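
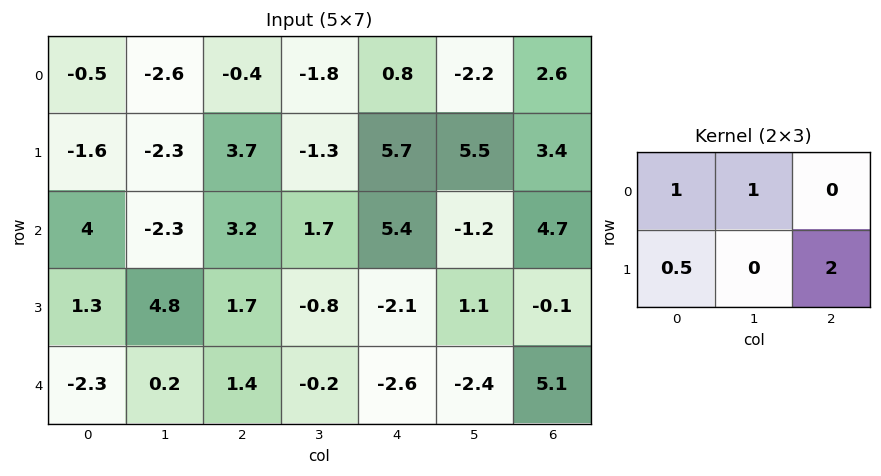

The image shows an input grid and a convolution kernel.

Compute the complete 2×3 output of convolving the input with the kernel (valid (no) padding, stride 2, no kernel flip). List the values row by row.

3.5 11.05 8.25
5.75 1.55 2.95

Output[0,0]: The receptive field on the input at this output position is [-0.5 -2.6 -0.4 / -1.6 -2.3 3.7]. Elementwise product with the kernel and sum: -0.5·1 + -2.6·1 + -1.6·0.5 + 3.7·2.
Output[0,1]: The receptive field on the input at this output position is [-0.4 -1.8 0.8 / 3.7 -1.3 5.7]. Elementwise product with the kernel and sum: -0.4·1 + -1.8·1 + 3.7·0.5 + 5.7·2.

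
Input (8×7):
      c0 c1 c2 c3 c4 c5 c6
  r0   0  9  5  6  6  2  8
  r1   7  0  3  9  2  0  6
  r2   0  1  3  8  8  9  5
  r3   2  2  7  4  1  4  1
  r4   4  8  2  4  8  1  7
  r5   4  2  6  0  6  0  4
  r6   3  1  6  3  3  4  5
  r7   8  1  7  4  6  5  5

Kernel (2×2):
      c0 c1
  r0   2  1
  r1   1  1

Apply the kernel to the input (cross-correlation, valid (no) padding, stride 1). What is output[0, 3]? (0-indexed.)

29

The receptive field on the input at this output position is [6 6 / 9 2]. Elementwise product with the kernel and sum: 6·2 + 6·1 + 9·1 + 2·1.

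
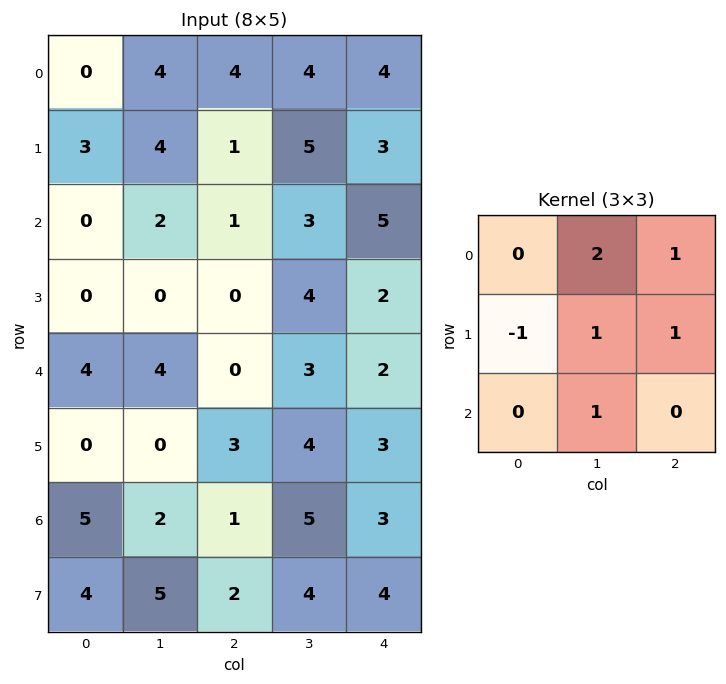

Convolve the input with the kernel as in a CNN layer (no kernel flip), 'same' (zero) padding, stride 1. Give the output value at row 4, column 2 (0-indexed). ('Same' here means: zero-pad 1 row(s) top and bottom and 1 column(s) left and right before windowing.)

The receptive field on the zero-padded input at this output position is [0 0 4 / 4 0 3 / 0 3 4]. Elementwise product with the kernel and sum: 0·2 + 4·1 + 4·-1 + 0·1 + 3·1 + 3·1.

6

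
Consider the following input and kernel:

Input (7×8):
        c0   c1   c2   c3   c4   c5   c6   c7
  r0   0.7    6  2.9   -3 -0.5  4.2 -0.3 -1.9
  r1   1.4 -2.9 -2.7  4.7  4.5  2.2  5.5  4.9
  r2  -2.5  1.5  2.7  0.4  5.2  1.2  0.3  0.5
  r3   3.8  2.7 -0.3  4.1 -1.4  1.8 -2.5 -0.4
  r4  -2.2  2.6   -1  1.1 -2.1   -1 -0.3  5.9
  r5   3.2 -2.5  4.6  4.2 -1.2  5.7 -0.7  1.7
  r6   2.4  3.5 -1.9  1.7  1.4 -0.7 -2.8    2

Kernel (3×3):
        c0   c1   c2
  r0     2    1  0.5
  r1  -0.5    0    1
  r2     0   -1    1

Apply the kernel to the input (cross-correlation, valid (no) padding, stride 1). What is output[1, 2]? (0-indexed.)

-0.1

The receptive field on the input at this output position is [-2.7 4.7 4.5 / 2.7 0.4 5.2 / -0.3 4.1 -1.4]. Elementwise product with the kernel and sum: -2.7·2 + 4.7·1 + 4.5·0.5 + 2.7·-0.5 + 5.2·1 + 4.1·-1 + -1.4·1.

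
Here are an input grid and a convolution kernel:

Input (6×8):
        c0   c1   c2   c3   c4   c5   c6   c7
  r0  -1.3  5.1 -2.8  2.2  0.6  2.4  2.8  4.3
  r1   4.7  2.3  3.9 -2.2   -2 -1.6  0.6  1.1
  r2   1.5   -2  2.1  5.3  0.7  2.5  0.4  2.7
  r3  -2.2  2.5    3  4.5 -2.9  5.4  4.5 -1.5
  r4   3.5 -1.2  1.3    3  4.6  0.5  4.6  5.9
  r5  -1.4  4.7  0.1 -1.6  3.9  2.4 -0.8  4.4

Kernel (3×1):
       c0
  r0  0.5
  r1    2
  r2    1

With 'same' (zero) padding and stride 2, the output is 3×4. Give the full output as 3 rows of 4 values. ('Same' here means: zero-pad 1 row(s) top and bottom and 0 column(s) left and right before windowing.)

Output[0,0]: The receptive field on the zero-padded input at this output position is [0 / -1.3 / 4.7]. Elementwise product with the kernel and sum: 0·0.5 + -1.3·2 + 4.7·1.
Output[0,1]: The receptive field on the zero-padded input at this output position is [0 / -2.8 / 3.9]. Elementwise product with the kernel and sum: 0·0.5 + -2.8·2 + 3.9·1.

2.1 -1.7 -0.8 6.2
3.15 9.15 -2.5 5.6
4.5 4.2 11.65 10.65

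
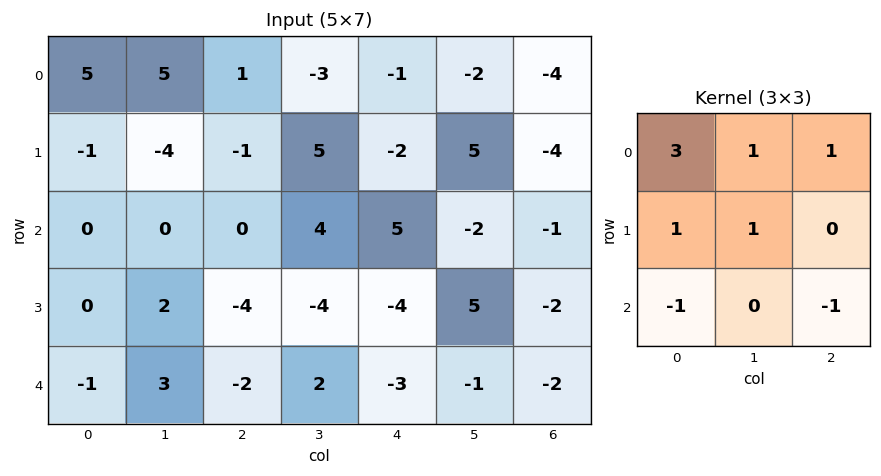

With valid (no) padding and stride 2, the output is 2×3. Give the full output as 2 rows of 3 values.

16 -2 -10
5 6 18

Output[0,0]: The receptive field on the input at this output position is [5 5 1 / -1 -4 -1 / 0 0 0]. Elementwise product with the kernel and sum: 5·3 + 5·1 + 1·1 + -1·1 + -4·1 + 0·-1 + 0·-1.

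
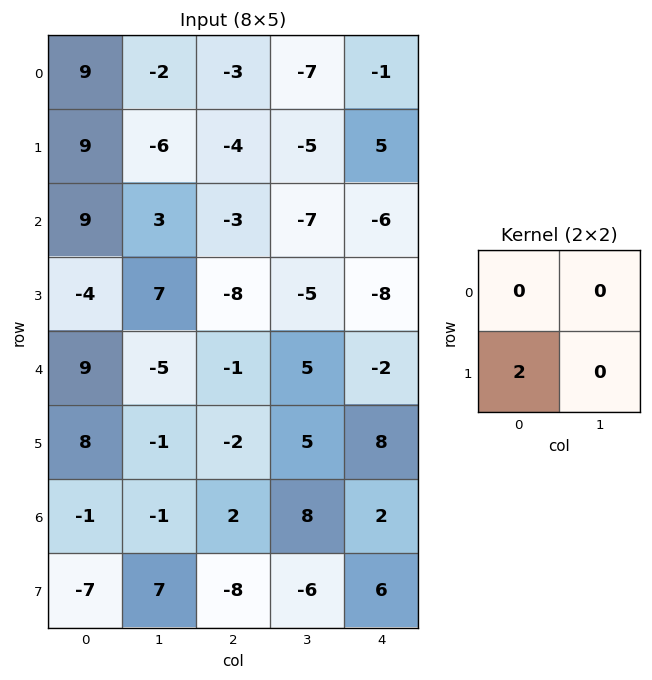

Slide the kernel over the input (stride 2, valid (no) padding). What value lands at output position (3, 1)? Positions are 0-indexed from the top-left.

-16

The receptive field on the input at this output position is [2 8 / -8 -6]. Elementwise product with the kernel and sum: -8·2.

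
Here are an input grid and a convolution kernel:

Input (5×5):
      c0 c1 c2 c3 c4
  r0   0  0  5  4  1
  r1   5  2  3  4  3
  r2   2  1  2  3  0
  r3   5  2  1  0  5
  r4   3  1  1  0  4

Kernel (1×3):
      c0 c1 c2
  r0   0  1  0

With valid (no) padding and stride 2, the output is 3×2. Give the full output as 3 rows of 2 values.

Output[0,0]: The receptive field on the input at this output position is [0 0 5]. Elementwise product with the kernel and sum: 0·1.

0 4
1 3
1 0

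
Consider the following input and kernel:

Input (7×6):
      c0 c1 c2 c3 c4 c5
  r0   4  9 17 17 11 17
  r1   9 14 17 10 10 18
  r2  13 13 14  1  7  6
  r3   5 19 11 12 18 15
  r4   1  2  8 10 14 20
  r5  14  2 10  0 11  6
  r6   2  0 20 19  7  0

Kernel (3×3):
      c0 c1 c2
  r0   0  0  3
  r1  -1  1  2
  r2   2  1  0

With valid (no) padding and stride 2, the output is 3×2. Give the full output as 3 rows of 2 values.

129 75
82 84
36 113

Output[0,0]: The receptive field on the input at this output position is [4 9 17 / 9 14 17 / 13 13 14]. Elementwise product with the kernel and sum: 17·3 + 9·-1 + 14·1 + 17·2 + 13·2 + 13·1.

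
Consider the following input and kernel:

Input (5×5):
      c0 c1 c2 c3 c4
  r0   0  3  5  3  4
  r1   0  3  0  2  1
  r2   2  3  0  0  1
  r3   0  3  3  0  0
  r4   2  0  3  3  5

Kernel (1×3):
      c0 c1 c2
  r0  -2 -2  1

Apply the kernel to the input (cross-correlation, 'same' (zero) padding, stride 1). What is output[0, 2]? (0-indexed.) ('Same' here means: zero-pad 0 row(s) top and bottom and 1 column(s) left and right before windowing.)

The receptive field on the zero-padded input at this output position is [3 5 3]. Elementwise product with the kernel and sum: 3·-2 + 5·-2 + 3·1.

-13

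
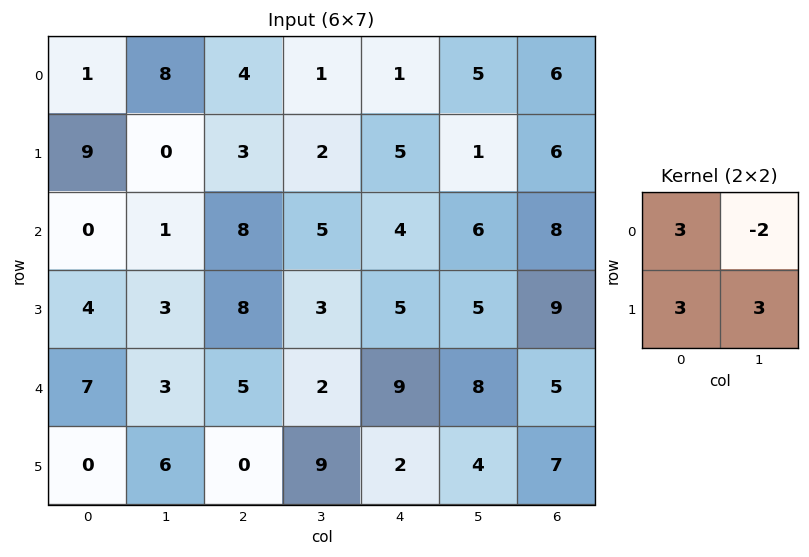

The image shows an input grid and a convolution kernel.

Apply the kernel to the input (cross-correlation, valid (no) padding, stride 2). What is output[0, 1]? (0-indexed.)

The receptive field on the input at this output position is [4 1 / 3 2]. Elementwise product with the kernel and sum: 4·3 + 1·-2 + 3·3 + 2·3.

25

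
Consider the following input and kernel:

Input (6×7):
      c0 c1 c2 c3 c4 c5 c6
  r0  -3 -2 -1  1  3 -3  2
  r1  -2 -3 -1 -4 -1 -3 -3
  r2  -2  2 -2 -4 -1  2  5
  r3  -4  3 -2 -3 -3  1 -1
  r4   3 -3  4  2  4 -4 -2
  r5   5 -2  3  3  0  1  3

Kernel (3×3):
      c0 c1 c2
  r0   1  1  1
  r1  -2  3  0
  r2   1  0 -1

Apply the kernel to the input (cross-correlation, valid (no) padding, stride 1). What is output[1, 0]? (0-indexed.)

2

The receptive field on the input at this output position is [-2 -3 -1 / -2 2 -2 / -4 3 -2]. Elementwise product with the kernel and sum: -2·1 + -3·1 + -1·1 + -2·-2 + 2·3 + -4·1 + -2·-1.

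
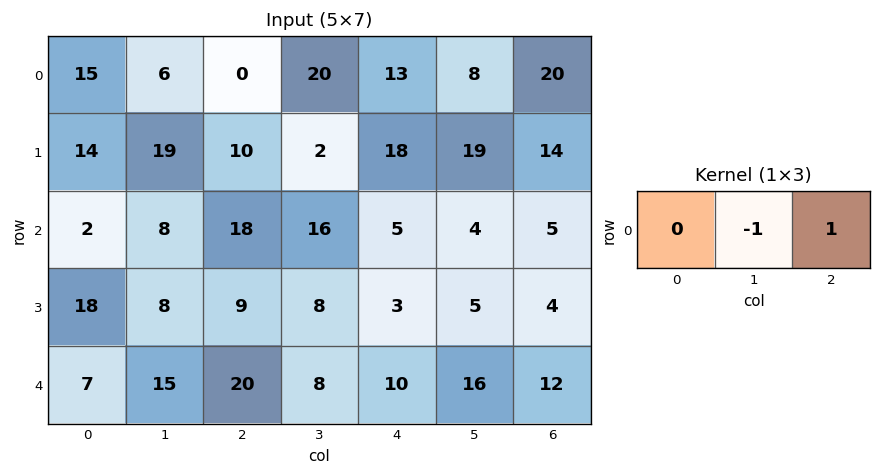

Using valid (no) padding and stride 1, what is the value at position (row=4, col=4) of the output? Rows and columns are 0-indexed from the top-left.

The receptive field on the input at this output position is [10 16 12]. Elementwise product with the kernel and sum: 16·-1 + 12·1.

-4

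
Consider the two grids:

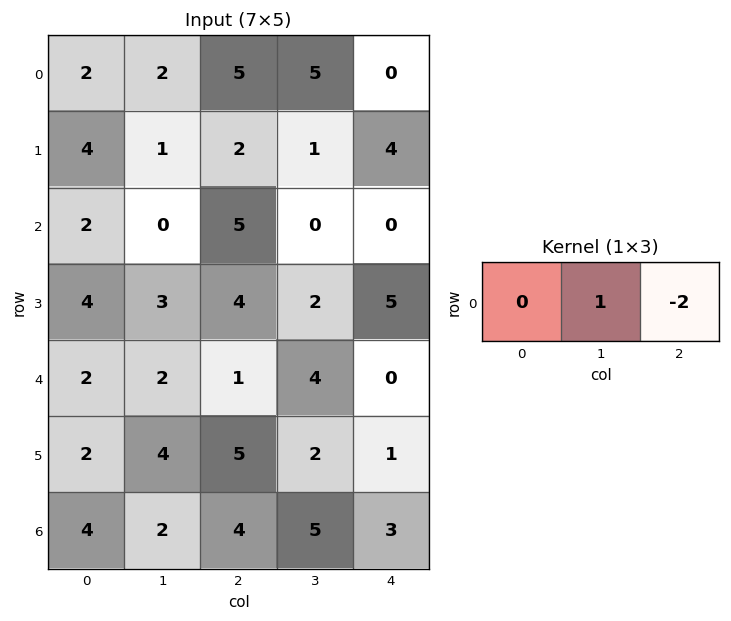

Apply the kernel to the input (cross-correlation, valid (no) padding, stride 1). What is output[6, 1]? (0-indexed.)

-6

The receptive field on the input at this output position is [2 4 5]. Elementwise product with the kernel and sum: 4·1 + 5·-2.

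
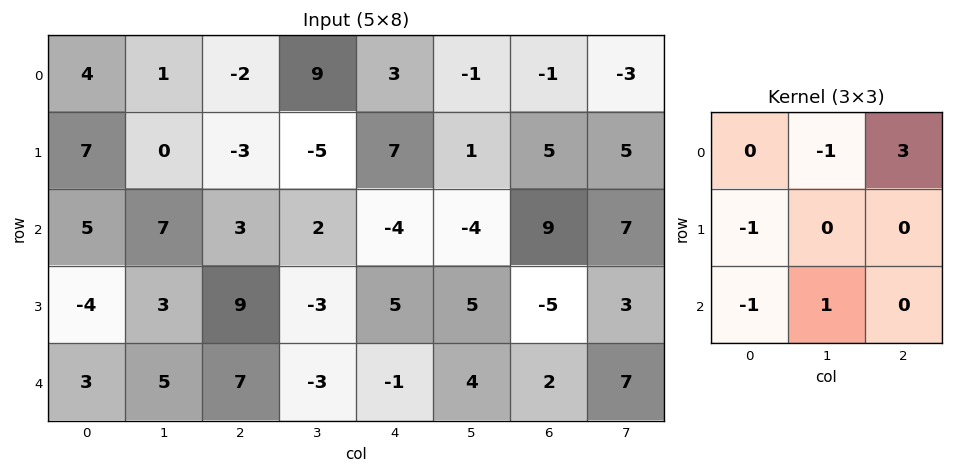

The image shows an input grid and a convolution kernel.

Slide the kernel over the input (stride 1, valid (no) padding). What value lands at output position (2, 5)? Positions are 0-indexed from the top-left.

5

The receptive field on the input at this output position is [-4 9 7 / 5 -5 3 / 4 2 7]. Elementwise product with the kernel and sum: 9·-1 + 7·3 + 5·-1 + 4·-1 + 2·1.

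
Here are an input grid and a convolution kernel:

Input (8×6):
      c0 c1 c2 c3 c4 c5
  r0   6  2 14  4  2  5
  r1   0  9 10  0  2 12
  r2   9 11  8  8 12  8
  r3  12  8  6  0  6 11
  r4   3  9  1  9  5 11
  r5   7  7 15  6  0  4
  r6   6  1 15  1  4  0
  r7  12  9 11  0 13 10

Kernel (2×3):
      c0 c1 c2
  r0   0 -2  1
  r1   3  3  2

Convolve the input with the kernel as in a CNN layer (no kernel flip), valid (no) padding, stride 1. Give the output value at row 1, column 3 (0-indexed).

The receptive field on the input at this output position is [0 2 12 / 8 12 8]. Elementwise product with the kernel and sum: 2·-2 + 12·1 + 8·3 + 12·3 + 8·2.

84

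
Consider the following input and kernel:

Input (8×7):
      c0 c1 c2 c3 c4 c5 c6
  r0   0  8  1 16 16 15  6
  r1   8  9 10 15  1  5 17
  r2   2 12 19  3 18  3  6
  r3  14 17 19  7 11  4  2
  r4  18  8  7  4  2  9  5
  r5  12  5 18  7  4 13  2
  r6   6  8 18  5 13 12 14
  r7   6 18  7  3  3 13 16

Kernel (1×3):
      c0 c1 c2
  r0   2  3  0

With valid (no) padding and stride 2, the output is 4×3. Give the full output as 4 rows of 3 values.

24 50 77
40 47 45
60 26 31
36 51 62

Output[0,0]: The receptive field on the input at this output position is [0 8 1]. Elementwise product with the kernel and sum: 0·2 + 8·3.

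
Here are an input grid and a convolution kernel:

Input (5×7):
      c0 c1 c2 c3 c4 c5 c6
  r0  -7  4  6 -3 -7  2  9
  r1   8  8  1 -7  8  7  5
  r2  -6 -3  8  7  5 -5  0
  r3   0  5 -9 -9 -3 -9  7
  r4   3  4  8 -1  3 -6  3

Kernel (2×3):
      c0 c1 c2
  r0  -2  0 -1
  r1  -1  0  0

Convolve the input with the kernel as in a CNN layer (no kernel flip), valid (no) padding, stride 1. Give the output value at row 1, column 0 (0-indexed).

The receptive field on the input at this output position is [8 8 1 / -6 -3 8]. Elementwise product with the kernel and sum: 8·-2 + 1·-1 + -6·-1.

-11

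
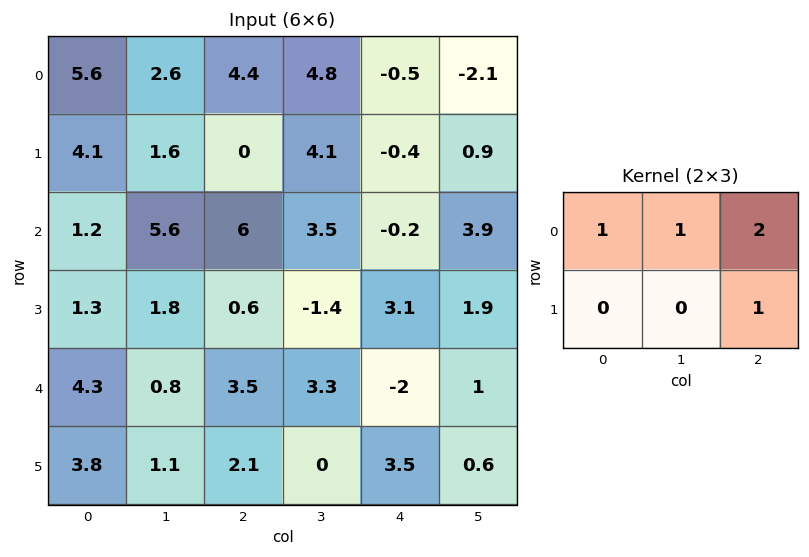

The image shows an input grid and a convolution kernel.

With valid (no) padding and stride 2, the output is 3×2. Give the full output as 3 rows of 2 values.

17 7.8
19.4 12.2
14.2 6.3

Output[0,0]: The receptive field on the input at this output position is [5.6 2.6 4.4 / 4.1 1.6 0]. Elementwise product with the kernel and sum: 5.6·1 + 2.6·1 + 4.4·2 + 0·1.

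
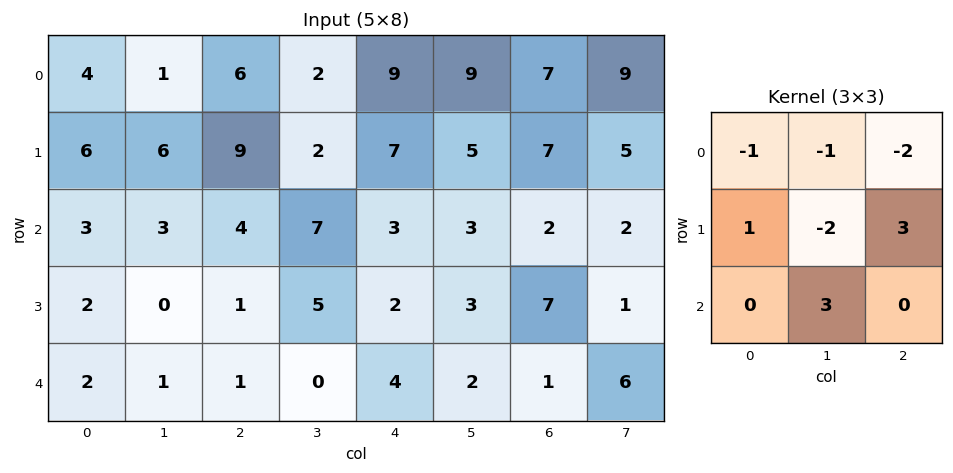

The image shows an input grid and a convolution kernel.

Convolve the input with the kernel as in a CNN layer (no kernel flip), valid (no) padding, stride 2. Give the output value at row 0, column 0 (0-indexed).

The receptive field on the input at this output position is [4 1 6 / 6 6 9 / 3 3 4]. Elementwise product with the kernel and sum: 4·-1 + 1·-1 + 6·-2 + 6·1 + 6·-2 + 9·3 + 3·3.

13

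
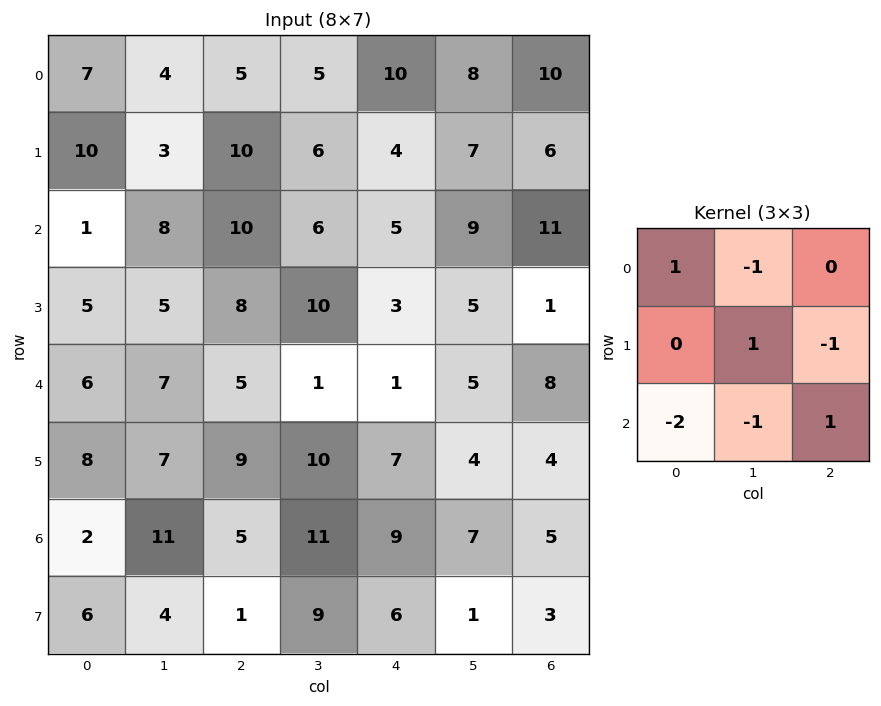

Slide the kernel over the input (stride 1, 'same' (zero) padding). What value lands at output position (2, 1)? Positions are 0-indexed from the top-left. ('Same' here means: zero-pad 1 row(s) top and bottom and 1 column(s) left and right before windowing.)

The receptive field on the zero-padded input at this output position is [10 3 10 / 1 8 10 / 5 5 8]. Elementwise product with the kernel and sum: 10·1 + 3·-1 + 8·1 + 10·-1 + 5·-2 + 5·-1 + 8·1.

-2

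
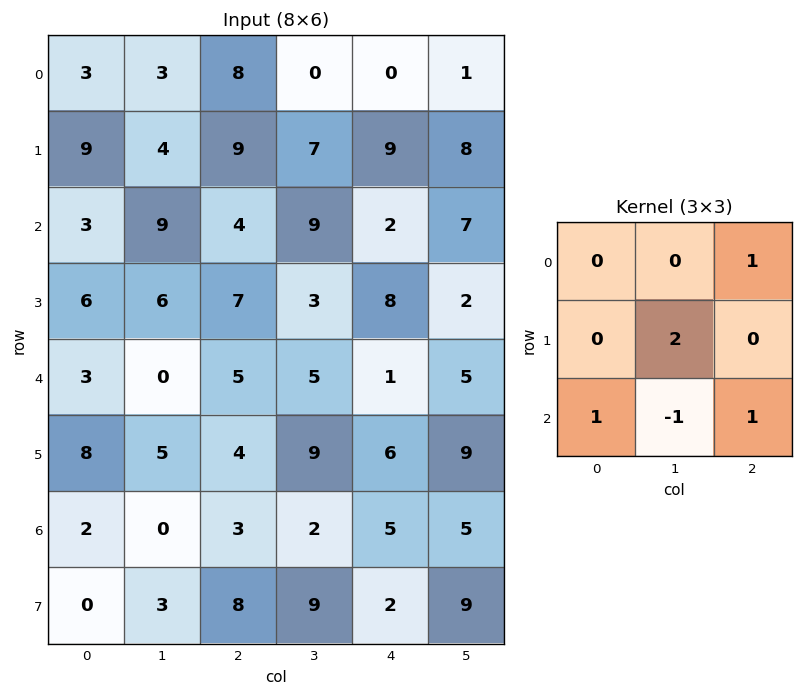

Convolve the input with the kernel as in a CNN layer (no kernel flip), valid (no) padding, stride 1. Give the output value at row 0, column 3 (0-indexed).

The receptive field on the input at this output position is [0 0 1 / 7 9 8 / 9 2 7]. Elementwise product with the kernel and sum: 1·1 + 9·2 + 9·1 + 2·-1 + 7·1.

33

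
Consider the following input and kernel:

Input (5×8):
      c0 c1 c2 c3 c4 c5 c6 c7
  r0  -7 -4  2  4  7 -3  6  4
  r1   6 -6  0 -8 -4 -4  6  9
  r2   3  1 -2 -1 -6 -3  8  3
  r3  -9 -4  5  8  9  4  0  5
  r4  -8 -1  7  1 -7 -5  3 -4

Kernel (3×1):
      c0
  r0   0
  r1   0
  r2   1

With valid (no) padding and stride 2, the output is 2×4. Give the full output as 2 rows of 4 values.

3 -2 -6 8
-8 7 -7 3

Output[0,0]: The receptive field on the input at this output position is [-7 / 6 / 3]. Elementwise product with the kernel and sum: 3·1.
Output[0,1]: The receptive field on the input at this output position is [2 / 0 / -2]. Elementwise product with the kernel and sum: -2·1.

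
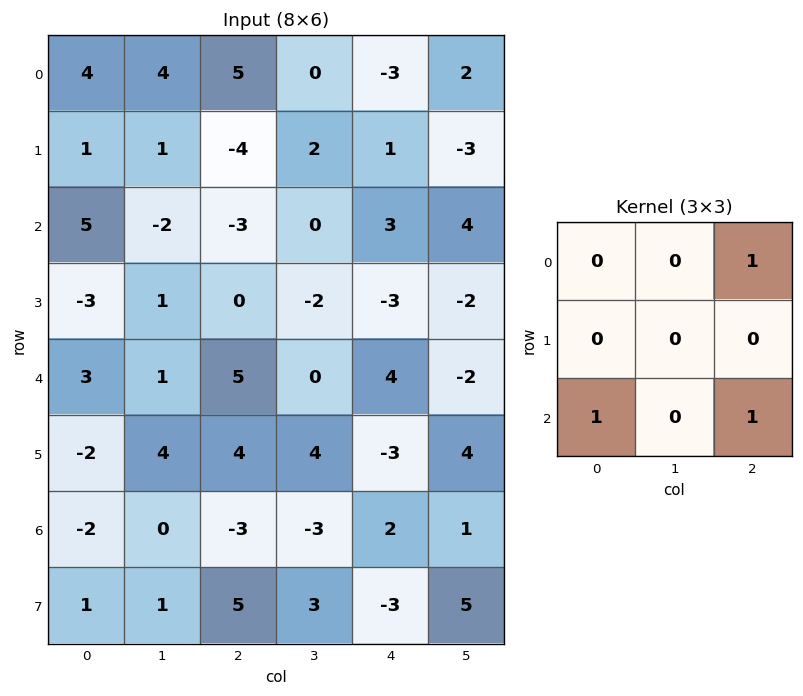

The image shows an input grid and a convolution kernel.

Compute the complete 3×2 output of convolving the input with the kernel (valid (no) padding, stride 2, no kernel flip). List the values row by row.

7 -3
5 12
0 3

Output[0,0]: The receptive field on the input at this output position is [4 4 5 / 1 1 -4 / 5 -2 -3]. Elementwise product with the kernel and sum: 5·1 + 5·1 + -3·1.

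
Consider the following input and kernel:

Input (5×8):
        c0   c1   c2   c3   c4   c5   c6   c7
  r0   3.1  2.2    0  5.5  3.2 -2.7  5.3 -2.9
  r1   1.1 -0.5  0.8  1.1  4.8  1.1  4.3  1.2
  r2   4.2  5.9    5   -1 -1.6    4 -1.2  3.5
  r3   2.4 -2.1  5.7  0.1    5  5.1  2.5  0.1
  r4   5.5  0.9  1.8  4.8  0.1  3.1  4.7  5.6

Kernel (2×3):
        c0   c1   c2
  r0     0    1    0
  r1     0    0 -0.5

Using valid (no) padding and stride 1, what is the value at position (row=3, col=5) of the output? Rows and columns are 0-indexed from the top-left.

The receptive field on the input at this output position is [5.1 2.5 0.1 / 3.1 4.7 5.6]. Elementwise product with the kernel and sum: 2.5·1 + 5.6·-0.5.

-0.3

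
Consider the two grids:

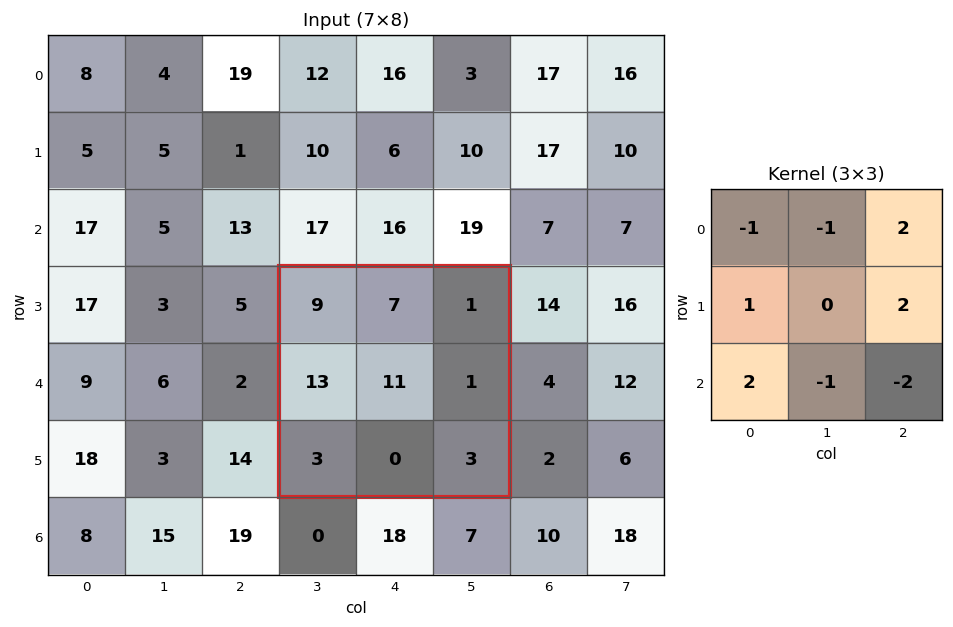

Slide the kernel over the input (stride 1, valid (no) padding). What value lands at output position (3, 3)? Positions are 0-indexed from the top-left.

The receptive field on the input at this output position is [9 7 1 / 13 11 1 / 3 0 3]. Elementwise product with the kernel and sum: 9·-1 + 7·-1 + 1·2 + 13·1 + 1·2 + 3·2 + 0·-1 + 3·-2.

1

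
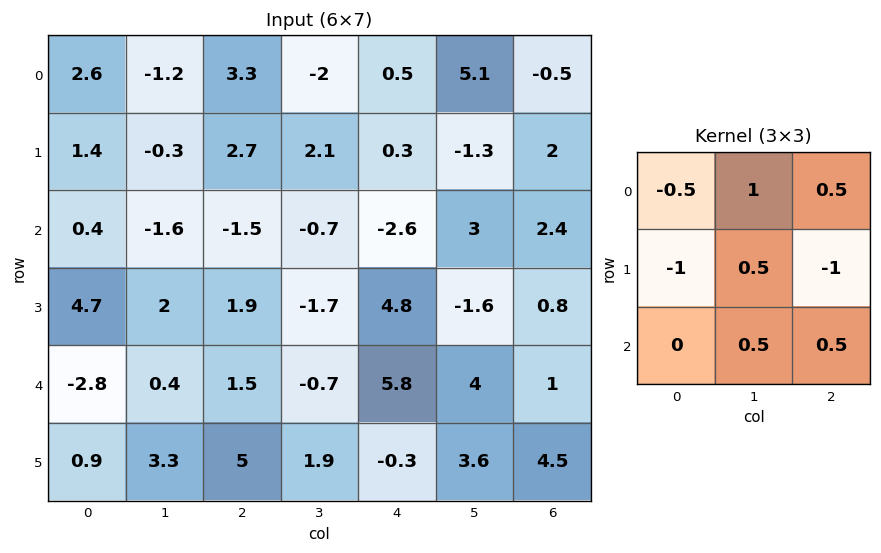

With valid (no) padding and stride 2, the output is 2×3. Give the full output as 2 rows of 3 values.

-6.65 -7 4.35
-7.2 -6.25 1.6

Output[0,0]: The receptive field on the input at this output position is [2.6 -1.2 3.3 / 1.4 -0.3 2.7 / 0.4 -1.6 -1.5]. Elementwise product with the kernel and sum: 2.6·-0.5 + -1.2·1 + 3.3·0.5 + 1.4·-1 + -0.3·0.5 + 2.7·-1 + -1.6·0.5 + -1.5·0.5.
Output[0,1]: The receptive field on the input at this output position is [3.3 -2 0.5 / 2.7 2.1 0.3 / -1.5 -0.7 -2.6]. Elementwise product with the kernel and sum: 3.3·-0.5 + -2·1 + 0.5·0.5 + 2.7·-1 + 2.1·0.5 + 0.3·-1 + -0.7·0.5 + -2.6·0.5.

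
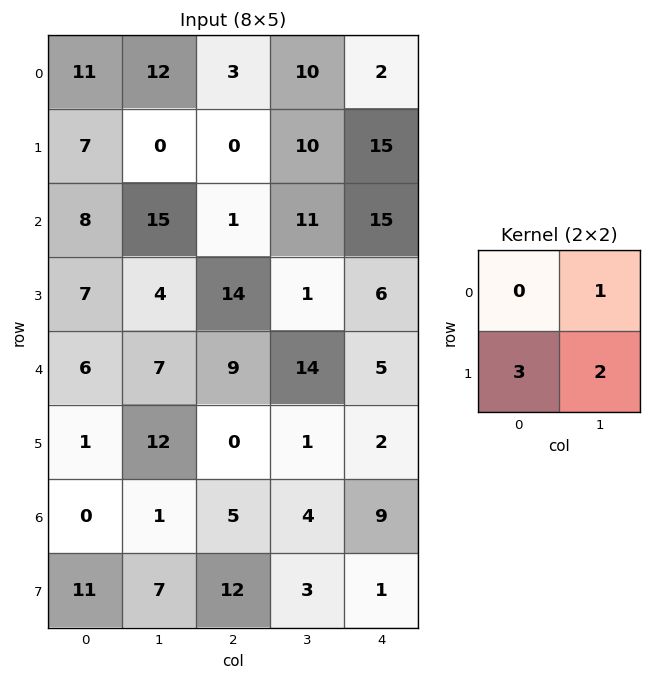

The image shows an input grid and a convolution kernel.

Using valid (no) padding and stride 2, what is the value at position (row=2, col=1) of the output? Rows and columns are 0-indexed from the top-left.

16

The receptive field on the input at this output position is [9 14 / 0 1]. Elementwise product with the kernel and sum: 14·1 + 0·3 + 1·2.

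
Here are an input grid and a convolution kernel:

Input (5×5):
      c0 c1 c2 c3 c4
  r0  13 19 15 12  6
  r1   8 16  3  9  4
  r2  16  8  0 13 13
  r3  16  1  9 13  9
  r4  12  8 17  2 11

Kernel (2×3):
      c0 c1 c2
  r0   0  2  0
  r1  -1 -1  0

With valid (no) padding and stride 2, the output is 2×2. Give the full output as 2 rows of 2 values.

Output[0,0]: The receptive field on the input at this output position is [13 19 15 / 8 16 3]. Elementwise product with the kernel and sum: 19·2 + 8·-1 + 16·-1.

14 12
-1 4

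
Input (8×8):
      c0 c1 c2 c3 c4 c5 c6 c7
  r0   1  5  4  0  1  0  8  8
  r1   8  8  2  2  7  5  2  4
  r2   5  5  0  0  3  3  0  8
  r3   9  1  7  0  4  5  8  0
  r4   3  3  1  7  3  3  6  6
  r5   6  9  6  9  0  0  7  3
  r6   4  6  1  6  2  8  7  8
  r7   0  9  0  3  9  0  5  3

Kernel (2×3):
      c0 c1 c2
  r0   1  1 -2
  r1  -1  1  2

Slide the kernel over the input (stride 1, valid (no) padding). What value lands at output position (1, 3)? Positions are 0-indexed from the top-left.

The receptive field on the input at this output position is [2 7 5 / 0 3 3]. Elementwise product with the kernel and sum: 2·1 + 7·1 + 5·-2 + 0·-1 + 3·1 + 3·2.

8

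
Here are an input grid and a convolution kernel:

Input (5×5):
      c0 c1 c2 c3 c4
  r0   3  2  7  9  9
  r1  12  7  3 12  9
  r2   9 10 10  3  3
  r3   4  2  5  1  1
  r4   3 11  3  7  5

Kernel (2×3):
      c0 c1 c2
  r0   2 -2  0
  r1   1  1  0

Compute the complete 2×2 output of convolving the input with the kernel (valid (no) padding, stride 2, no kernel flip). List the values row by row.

Output[0,0]: The receptive field on the input at this output position is [3 2 7 / 12 7 3]. Elementwise product with the kernel and sum: 3·2 + 2·-2 + 12·1 + 7·1.
Output[0,1]: The receptive field on the input at this output position is [7 9 9 / 3 12 9]. Elementwise product with the kernel and sum: 7·2 + 9·-2 + 3·1 + 12·1.

21 11
4 20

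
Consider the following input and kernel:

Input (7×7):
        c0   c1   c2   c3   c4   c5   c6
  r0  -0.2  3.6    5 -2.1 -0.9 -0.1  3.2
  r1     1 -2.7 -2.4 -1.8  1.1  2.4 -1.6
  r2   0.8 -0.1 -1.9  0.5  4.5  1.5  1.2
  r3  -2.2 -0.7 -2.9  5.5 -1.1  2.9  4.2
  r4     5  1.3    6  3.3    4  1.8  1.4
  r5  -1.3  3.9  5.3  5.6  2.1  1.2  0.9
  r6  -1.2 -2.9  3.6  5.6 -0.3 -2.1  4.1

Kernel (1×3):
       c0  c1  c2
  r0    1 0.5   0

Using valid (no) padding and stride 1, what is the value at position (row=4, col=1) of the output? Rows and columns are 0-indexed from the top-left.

4.3

The receptive field on the input at this output position is [1.3 6 3.3]. Elementwise product with the kernel and sum: 1.3·1 + 6·0.5.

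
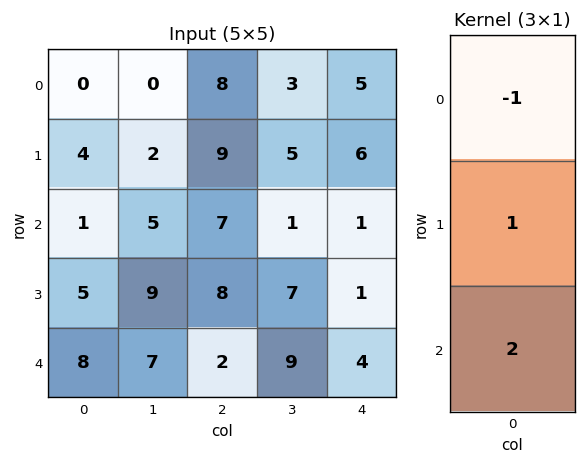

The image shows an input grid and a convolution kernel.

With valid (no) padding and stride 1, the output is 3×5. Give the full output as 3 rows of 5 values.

Output[0,0]: The receptive field on the input at this output position is [0 / 4 / 1]. Elementwise product with the kernel and sum: 0·-1 + 4·1 + 1·2.

6 12 15 4 3
7 21 14 10 -3
20 18 5 24 8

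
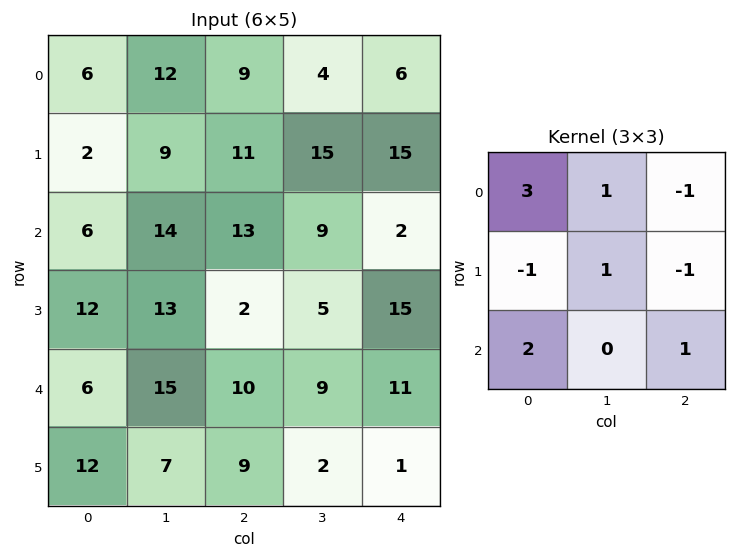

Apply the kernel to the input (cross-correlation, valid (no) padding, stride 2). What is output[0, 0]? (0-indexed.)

The receptive field on the input at this output position is [6 12 9 / 2 9 11 / 6 14 13]. Elementwise product with the kernel and sum: 6·3 + 12·1 + 9·-1 + 2·-1 + 9·1 + 11·-1 + 6·2 + 13·1.

42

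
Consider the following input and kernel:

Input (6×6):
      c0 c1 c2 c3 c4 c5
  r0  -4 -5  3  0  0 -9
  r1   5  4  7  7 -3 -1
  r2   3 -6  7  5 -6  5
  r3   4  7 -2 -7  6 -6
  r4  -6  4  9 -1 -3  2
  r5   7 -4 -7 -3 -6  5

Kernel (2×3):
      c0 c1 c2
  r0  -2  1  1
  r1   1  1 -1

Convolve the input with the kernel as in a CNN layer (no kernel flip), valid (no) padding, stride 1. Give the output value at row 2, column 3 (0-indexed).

The receptive field on the input at this output position is [5 -6 5 / -7 6 -6]. Elementwise product with the kernel and sum: 5·-2 + -6·1 + 5·1 + -7·1 + 6·1 + -6·-1.

-6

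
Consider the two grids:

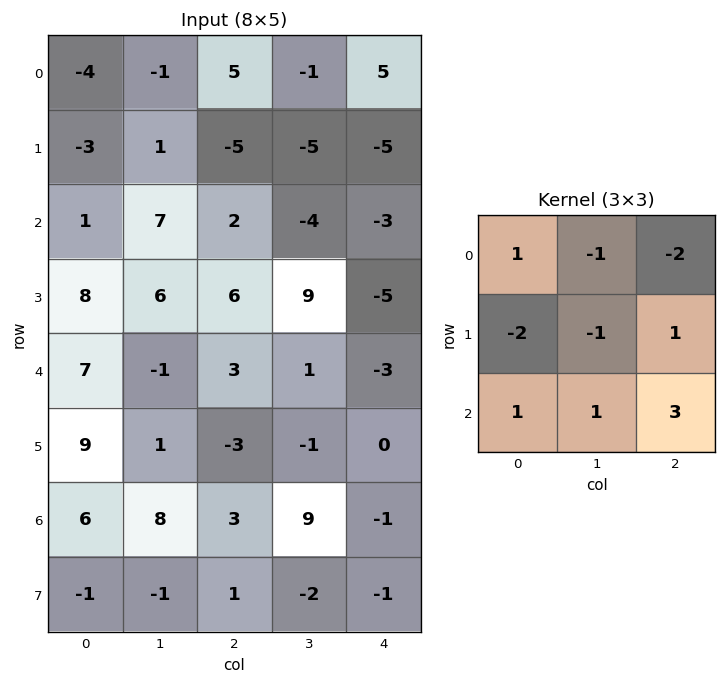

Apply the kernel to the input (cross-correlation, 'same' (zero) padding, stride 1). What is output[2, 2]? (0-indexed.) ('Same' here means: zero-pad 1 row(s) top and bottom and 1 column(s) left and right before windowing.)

35

The receptive field on the zero-padded input at this output position is [1 -5 -5 / 7 2 -4 / 6 6 9]. Elementwise product with the kernel and sum: 1·1 + -5·-1 + -5·-2 + 7·-2 + 2·-1 + -4·1 + 6·1 + 6·1 + 9·3.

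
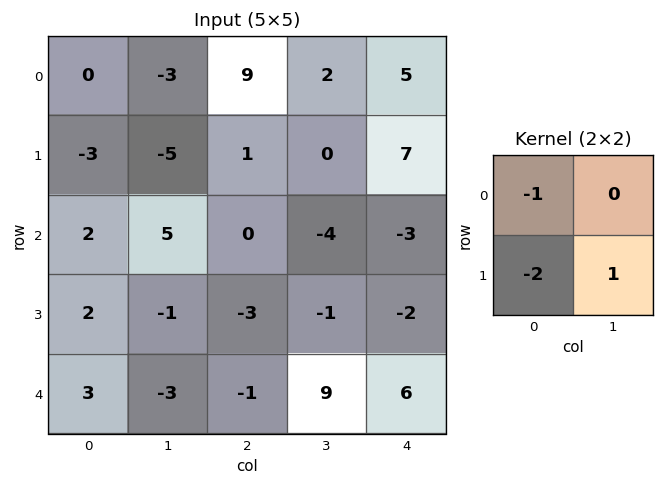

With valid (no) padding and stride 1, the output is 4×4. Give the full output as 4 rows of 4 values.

1 14 -11 5
4 -5 -5 5
-7 -6 5 4
-11 6 14 -11

Output[0,0]: The receptive field on the input at this output position is [0 -3 / -3 -5]. Elementwise product with the kernel and sum: 0·-1 + -3·-2 + -5·1.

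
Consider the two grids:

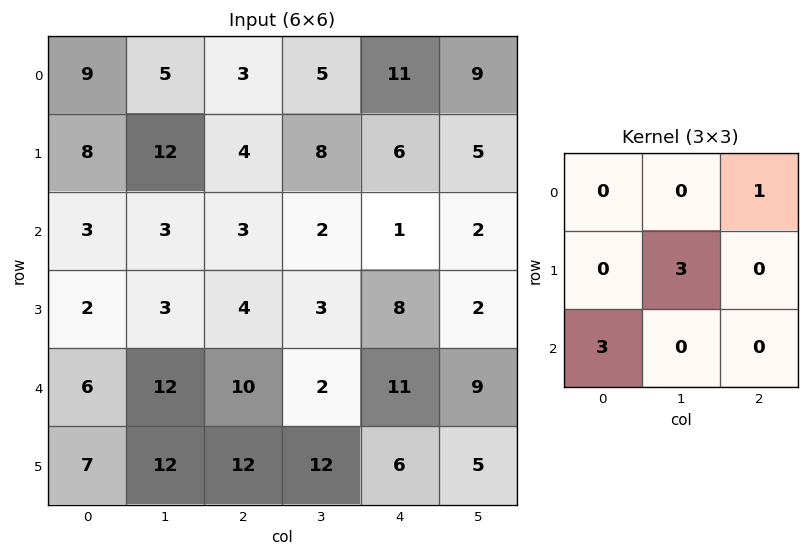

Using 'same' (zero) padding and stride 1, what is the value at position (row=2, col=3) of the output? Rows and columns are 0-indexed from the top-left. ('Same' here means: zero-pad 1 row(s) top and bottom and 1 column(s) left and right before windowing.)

The receptive field on the zero-padded input at this output position is [4 8 6 / 3 2 1 / 4 3 8]. Elementwise product with the kernel and sum: 6·1 + 2·3 + 4·3.

24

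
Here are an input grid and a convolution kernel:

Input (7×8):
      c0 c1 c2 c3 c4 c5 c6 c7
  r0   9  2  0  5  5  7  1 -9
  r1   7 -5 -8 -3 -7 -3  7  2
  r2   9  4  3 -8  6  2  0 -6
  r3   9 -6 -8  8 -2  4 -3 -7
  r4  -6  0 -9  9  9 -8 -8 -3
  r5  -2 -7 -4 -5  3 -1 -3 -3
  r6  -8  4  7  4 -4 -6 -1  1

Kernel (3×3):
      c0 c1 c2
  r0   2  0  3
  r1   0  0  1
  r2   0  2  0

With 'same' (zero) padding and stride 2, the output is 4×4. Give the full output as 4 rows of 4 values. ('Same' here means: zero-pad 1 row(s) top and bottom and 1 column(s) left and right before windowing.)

16 -11 -7 5
7 -43 -17 -12
-22 13 26 -22
-17 -25 -19 -10

Output[0,0]: The receptive field on the zero-padded input at this output position is [0 0 0 / 0 9 2 / 0 7 -5]. Elementwise product with the kernel and sum: 0·2 + 0·3 + 2·1 + 7·2.
Output[0,1]: The receptive field on the zero-padded input at this output position is [0 0 0 / 2 0 5 / -5 -8 -3]. Elementwise product with the kernel and sum: 0·2 + 0·3 + 5·1 + -8·2.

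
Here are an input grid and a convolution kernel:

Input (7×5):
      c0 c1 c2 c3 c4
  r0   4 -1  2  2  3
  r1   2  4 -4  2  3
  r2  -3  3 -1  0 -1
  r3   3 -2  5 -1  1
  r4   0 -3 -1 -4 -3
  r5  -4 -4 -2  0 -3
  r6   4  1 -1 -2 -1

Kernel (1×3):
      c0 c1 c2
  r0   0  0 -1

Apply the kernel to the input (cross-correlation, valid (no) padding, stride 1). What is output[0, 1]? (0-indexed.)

The receptive field on the input at this output position is [-1 2 2]. Elementwise product with the kernel and sum: 2·-1.

-2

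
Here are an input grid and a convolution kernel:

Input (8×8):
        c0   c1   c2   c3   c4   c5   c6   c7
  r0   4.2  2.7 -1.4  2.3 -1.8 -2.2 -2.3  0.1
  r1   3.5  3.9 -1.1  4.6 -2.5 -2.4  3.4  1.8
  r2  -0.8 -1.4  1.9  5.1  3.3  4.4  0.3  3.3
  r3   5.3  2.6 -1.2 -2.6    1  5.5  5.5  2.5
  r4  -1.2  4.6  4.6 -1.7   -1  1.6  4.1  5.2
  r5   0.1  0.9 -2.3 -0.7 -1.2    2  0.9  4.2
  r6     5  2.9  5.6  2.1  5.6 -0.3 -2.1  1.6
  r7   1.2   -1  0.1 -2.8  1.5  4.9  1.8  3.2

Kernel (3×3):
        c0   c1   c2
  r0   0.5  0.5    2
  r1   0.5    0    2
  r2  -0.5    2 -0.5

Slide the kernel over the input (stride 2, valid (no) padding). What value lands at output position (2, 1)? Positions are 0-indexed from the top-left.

The receptive field on the input at this output position is [4.6 -1.7 -1 / -2.3 -0.7 -1.2 / 5.6 2.1 5.6]. Elementwise product with the kernel and sum: 4.6·0.5 + -1.7·0.5 + -1·2 + -2.3·0.5 + -1.2·2 + 5.6·-0.5 + 2.1·2 + 5.6·-0.5.

-5.5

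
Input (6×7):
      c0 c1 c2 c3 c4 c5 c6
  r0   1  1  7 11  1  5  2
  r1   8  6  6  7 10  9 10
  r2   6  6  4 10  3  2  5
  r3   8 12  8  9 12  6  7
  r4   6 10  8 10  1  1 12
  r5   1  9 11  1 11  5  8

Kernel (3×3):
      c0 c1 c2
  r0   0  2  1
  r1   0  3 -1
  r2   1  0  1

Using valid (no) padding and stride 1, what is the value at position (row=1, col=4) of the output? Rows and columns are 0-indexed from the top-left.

The receptive field on the input at this output position is [10 9 10 / 3 2 5 / 12 6 7]. Elementwise product with the kernel and sum: 9·2 + 10·1 + 2·3 + 5·-1 + 12·1 + 7·1.

48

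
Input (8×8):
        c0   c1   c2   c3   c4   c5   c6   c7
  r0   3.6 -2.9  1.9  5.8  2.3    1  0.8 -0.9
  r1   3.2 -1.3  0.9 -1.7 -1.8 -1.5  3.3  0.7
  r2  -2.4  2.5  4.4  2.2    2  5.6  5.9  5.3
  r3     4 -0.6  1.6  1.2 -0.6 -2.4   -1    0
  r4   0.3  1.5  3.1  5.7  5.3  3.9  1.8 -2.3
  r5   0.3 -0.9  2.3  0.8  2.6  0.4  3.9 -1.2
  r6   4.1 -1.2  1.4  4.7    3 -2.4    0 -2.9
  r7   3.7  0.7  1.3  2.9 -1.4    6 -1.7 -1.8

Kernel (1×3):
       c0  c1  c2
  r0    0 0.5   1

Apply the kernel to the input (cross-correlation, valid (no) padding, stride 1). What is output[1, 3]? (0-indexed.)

-2.4

The receptive field on the input at this output position is [-1.7 -1.8 -1.5]. Elementwise product with the kernel and sum: -1.8·0.5 + -1.5·1.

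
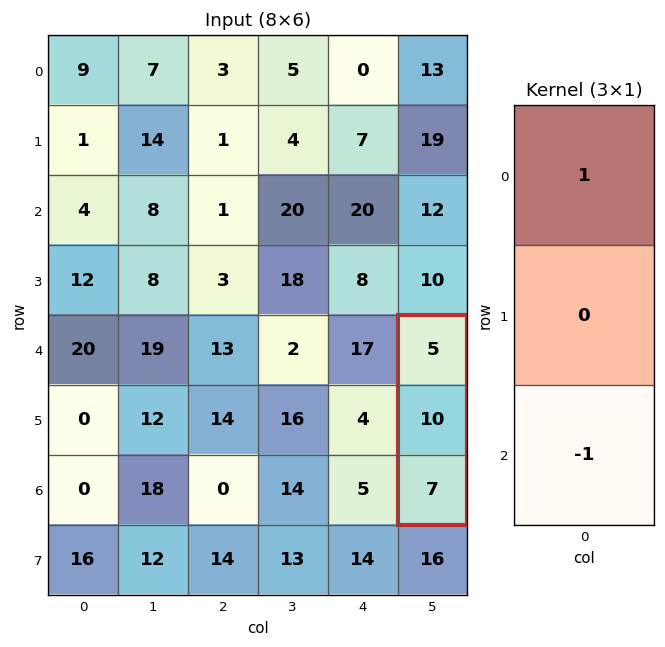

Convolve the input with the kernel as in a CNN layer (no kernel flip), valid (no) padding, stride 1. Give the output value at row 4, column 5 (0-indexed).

The receptive field on the input at this output position is [5 / 10 / 7]. Elementwise product with the kernel and sum: 5·1 + 7·-1.

-2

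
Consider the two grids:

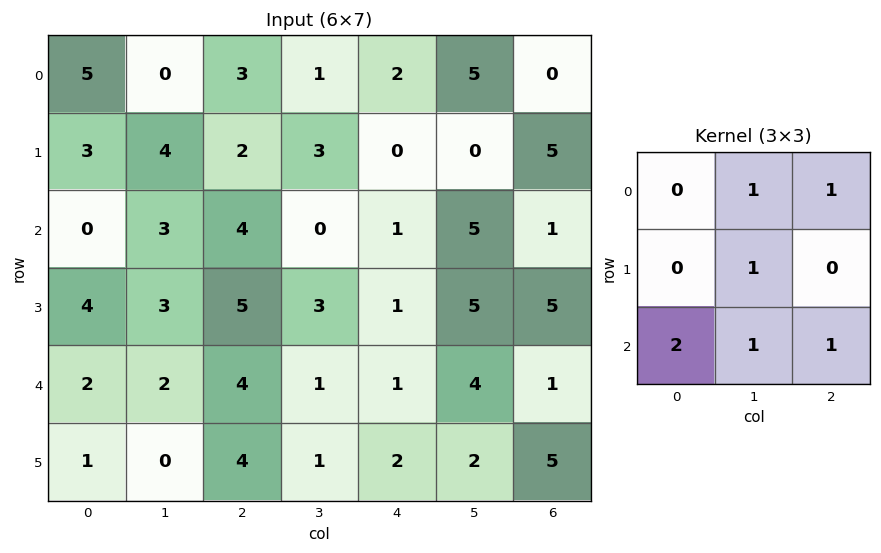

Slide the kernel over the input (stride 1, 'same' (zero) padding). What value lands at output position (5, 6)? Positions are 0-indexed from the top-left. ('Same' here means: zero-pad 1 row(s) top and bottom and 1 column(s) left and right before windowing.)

The receptive field on the zero-padded input at this output position is [4 1 0 / 2 5 0 / 0 0 0]. Elementwise product with the kernel and sum: 1·1 + 0·1 + 5·1 + 0·2 + 0·1 + 0·1.

6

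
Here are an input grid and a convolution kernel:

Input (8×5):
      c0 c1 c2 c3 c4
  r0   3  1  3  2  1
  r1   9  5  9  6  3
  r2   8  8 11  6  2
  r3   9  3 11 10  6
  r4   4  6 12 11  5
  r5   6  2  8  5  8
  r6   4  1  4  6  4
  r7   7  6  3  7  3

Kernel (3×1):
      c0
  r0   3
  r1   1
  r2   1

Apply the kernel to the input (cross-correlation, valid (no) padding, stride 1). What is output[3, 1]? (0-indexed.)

The receptive field on the input at this output position is [3 / 6 / 2]. Elementwise product with the kernel and sum: 3·3 + 6·1 + 2·1.

17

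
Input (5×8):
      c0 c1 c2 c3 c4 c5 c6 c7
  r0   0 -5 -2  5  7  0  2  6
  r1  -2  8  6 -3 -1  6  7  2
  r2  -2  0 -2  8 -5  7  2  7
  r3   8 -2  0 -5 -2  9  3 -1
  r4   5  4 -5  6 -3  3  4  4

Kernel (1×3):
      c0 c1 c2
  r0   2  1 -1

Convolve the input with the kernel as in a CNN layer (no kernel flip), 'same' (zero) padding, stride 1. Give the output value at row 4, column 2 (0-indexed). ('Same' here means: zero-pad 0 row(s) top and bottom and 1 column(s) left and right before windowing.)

The receptive field on the zero-padded input at this output position is [4 -5 6]. Elementwise product with the kernel and sum: 4·2 + -5·1 + 6·-1.

-3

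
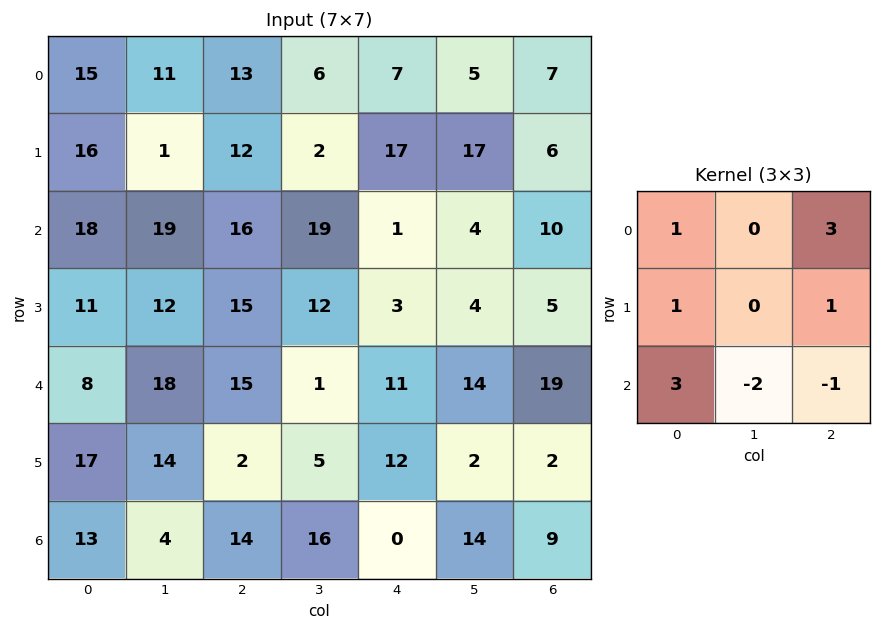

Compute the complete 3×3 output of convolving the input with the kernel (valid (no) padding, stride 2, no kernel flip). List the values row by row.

82 72 36
65 69 25
89 72 45

Output[0,0]: The receptive field on the input at this output position is [15 11 13 / 16 1 12 / 18 19 16]. Elementwise product with the kernel and sum: 15·1 + 13·3 + 16·1 + 12·1 + 18·3 + 19·-2 + 16·-1.
Output[0,1]: The receptive field on the input at this output position is [13 6 7 / 12 2 17 / 16 19 1]. Elementwise product with the kernel and sum: 13·1 + 7·3 + 12·1 + 17·1 + 16·3 + 19·-2 + 1·-1.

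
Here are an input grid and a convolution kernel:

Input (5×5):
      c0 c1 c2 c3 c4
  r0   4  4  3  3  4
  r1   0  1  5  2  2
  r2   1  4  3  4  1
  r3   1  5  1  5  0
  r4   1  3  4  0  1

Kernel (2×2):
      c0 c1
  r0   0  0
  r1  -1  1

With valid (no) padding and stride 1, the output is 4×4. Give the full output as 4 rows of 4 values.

Output[0,0]: The receptive field on the input at this output position is [4 4 / 0 1]. Elementwise product with the kernel and sum: 0·-1 + 1·1.
Output[0,1]: The receptive field on the input at this output position is [4 3 / 1 5]. Elementwise product with the kernel and sum: 1·-1 + 5·1.

1 4 -3 0
3 -1 1 -3
4 -4 4 -5
2 1 -4 1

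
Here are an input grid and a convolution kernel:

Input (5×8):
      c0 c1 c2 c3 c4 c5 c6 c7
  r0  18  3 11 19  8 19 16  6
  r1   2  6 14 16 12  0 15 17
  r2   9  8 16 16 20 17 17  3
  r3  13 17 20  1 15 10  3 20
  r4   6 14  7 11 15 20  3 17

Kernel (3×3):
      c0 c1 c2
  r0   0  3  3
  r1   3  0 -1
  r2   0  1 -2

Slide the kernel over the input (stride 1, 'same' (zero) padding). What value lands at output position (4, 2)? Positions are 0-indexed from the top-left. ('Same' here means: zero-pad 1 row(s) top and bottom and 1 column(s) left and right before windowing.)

94

The receptive field on the zero-padded input at this output position is [17 20 1 / 14 7 11 / 0 0 0]. Elementwise product with the kernel and sum: 20·3 + 1·3 + 14·3 + 11·-1 + 0·1 + 0·-2.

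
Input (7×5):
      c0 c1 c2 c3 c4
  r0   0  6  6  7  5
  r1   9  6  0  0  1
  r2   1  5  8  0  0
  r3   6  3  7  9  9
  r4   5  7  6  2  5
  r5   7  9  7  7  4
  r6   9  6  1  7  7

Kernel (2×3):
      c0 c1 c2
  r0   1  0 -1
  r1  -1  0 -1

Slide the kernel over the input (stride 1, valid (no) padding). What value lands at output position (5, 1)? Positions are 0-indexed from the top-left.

The receptive field on the input at this output position is [9 7 7 / 6 1 7]. Elementwise product with the kernel and sum: 9·1 + 7·-1 + 6·-1 + 7·-1.

-11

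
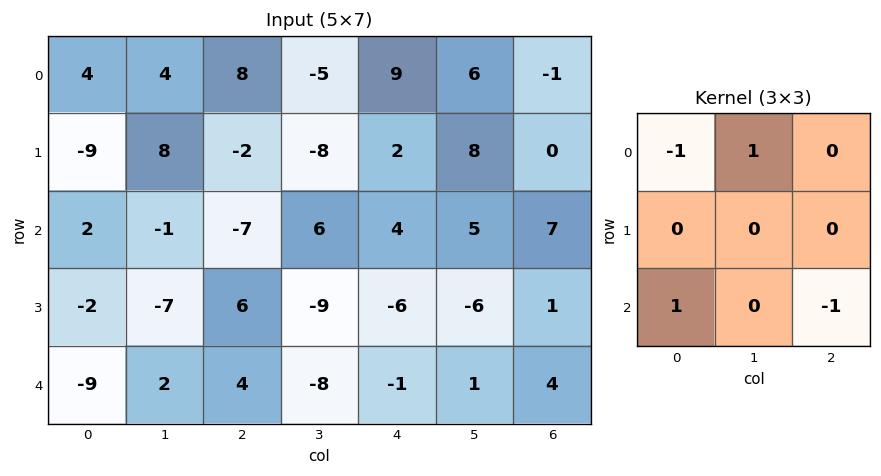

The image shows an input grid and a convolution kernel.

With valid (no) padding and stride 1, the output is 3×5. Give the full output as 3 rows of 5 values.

Output[0,0]: The receptive field on the input at this output position is [4 4 8 / -9 8 -2 / 2 -1 -7]. Elementwise product with the kernel and sum: 4·-1 + 4·1 + 2·1 + -7·-1.

9 -3 -24 15 -6
9 -8 6 7 -1
-16 4 18 -11 -4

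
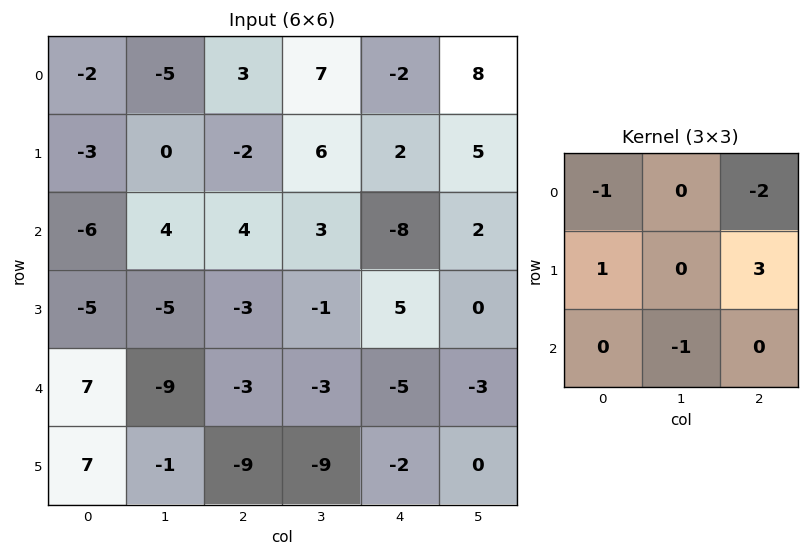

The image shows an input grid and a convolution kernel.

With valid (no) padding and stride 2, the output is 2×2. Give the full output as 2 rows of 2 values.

Output[0,0]: The receptive field on the input at this output position is [-2 -5 3 / -3 0 -2 / -6 4 4]. Elementwise product with the kernel and sum: -2·-1 + 3·-2 + -3·1 + -2·3 + 4·-1.

-17 2
-7 27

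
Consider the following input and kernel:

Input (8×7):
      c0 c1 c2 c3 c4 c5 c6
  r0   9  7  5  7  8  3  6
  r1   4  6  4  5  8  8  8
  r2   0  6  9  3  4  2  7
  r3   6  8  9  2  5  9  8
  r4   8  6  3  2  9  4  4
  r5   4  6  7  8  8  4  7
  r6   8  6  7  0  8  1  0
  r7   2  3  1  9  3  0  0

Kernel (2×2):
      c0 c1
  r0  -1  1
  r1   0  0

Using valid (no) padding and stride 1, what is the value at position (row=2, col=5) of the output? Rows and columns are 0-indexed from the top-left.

5

The receptive field on the input at this output position is [2 7 / 9 8]. Elementwise product with the kernel and sum: 2·-1 + 7·1.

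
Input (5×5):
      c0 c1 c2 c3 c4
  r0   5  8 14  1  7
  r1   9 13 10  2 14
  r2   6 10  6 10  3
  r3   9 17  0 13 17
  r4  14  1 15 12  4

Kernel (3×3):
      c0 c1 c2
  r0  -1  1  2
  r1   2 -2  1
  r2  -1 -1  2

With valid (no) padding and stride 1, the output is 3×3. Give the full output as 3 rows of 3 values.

Output[0,0]: The receptive field on the input at this output position is [5 8 14 / 9 13 10 / 6 10 6]. Elementwise product with the kernel and sum: 5·-1 + 8·1 + 14·2 + 9·2 + 13·-2 + 10·1 + 6·-1 + 10·-1 + 6·2.
Output[0,1]: The receptive field on the input at this output position is [8 14 1 / 13 10 2 / 10 6 10]. Elementwise product with the kernel and sum: 8·-1 + 14·1 + 1·2 + 13·2 + 10·-2 + 2·1 + 10·-1 + 6·-1 + 10·2.

29 20 21
-4 28 36
15 71 -18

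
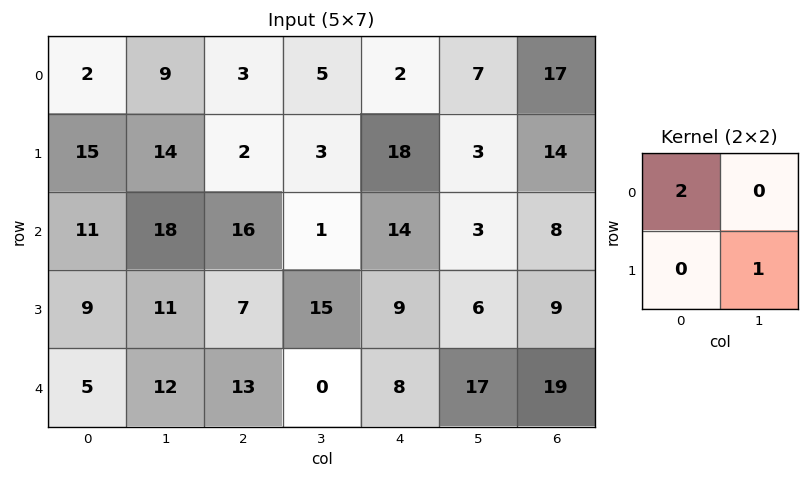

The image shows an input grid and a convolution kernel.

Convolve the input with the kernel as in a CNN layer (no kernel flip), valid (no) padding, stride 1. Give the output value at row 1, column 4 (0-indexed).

The receptive field on the input at this output position is [18 3 / 14 3]. Elementwise product with the kernel and sum: 18·2 + 3·1.

39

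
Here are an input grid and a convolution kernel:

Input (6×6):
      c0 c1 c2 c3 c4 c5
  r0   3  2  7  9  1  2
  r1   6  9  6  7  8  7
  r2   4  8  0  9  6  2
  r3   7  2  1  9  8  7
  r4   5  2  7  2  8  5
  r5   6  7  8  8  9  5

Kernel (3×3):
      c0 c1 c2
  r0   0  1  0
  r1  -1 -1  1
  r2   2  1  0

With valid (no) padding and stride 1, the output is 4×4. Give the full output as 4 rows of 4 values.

Output[0,0]: The receptive field on the input at this output position is [3 2 7 / 6 9 6 / 4 8 0]. Elementwise product with the kernel and sum: 2·1 + 6·-1 + 9·-1 + 6·1 + 4·2 + 8·1.

9 15 13 17
13 12 15 21
12 17 23 8
21 16 32 28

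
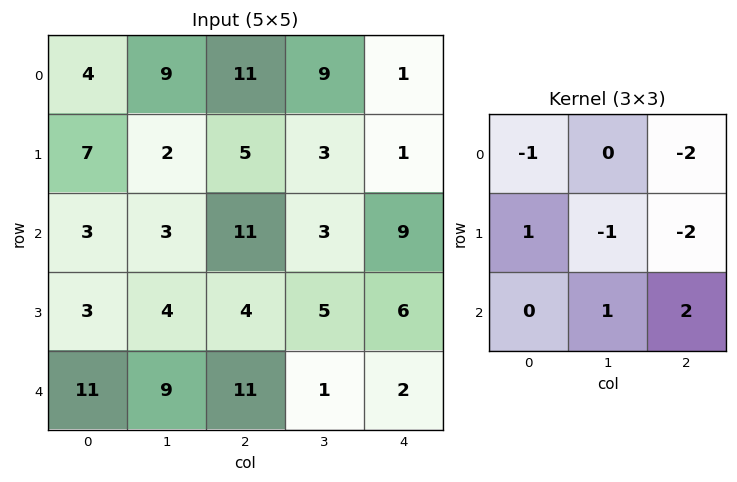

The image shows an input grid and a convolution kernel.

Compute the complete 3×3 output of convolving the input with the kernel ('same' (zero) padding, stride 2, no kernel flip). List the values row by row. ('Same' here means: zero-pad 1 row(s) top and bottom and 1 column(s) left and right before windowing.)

-11 -9 9
-2 -8 -3
-37 -18 -6

Output[0,0]: The receptive field on the zero-padded input at this output position is [0 0 0 / 0 4 9 / 0 7 2]. Elementwise product with the kernel and sum: 0·-1 + 0·-2 + 0·1 + 4·-1 + 9·-2 + 7·1 + 2·2.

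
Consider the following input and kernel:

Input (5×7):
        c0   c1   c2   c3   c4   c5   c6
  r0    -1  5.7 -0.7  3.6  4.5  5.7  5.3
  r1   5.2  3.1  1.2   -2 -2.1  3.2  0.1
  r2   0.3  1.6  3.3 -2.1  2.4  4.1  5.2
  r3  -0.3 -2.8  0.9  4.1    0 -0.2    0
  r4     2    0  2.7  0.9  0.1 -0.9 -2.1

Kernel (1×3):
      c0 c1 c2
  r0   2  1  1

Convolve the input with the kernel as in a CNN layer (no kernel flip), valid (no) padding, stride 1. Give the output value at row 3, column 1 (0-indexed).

The receptive field on the input at this output position is [-2.8 0.9 4.1]. Elementwise product with the kernel and sum: -2.8·2 + 0.9·1 + 4.1·1.

-0.6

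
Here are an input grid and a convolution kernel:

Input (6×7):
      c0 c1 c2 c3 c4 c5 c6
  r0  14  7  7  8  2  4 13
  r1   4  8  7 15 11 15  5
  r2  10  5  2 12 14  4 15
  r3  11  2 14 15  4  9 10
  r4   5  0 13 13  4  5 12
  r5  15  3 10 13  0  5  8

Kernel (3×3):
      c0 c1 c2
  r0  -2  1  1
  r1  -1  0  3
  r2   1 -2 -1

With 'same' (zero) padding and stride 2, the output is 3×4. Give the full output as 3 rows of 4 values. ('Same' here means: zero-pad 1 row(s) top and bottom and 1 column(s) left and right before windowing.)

5 -4 -18 1
3 -4 -6 -40
-20 34 -7 -24

Output[0,0]: The receptive field on the zero-padded input at this output position is [0 0 0 / 0 14 7 / 0 4 8]. Elementwise product with the kernel and sum: 0·-2 + 0·1 + 0·1 + 0·-1 + 7·3 + 0·1 + 4·-2 + 8·-1.
Output[0,1]: The receptive field on the zero-padded input at this output position is [0 0 0 / 7 7 8 / 8 7 15]. Elementwise product with the kernel and sum: 0·-2 + 0·1 + 0·1 + 7·-1 + 8·3 + 8·1 + 7·-2 + 15·-1.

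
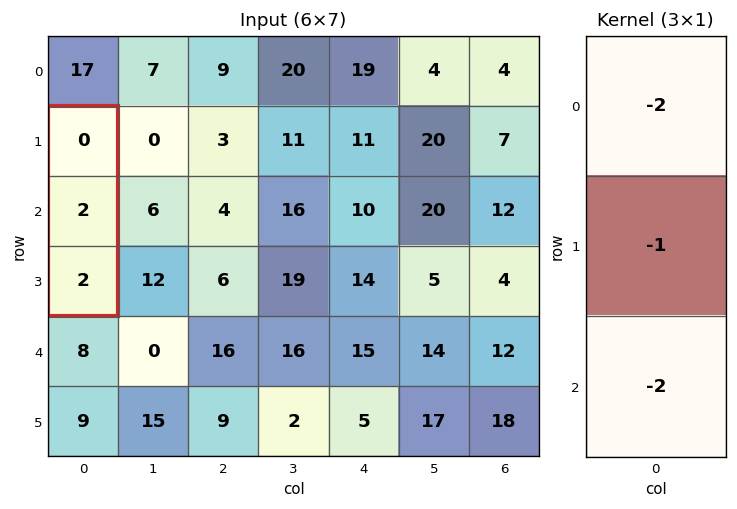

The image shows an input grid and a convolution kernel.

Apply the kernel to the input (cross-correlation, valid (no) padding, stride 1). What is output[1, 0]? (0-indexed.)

-6

The receptive field on the input at this output position is [0 / 2 / 2]. Elementwise product with the kernel and sum: 0·-2 + 2·-1 + 2·-2.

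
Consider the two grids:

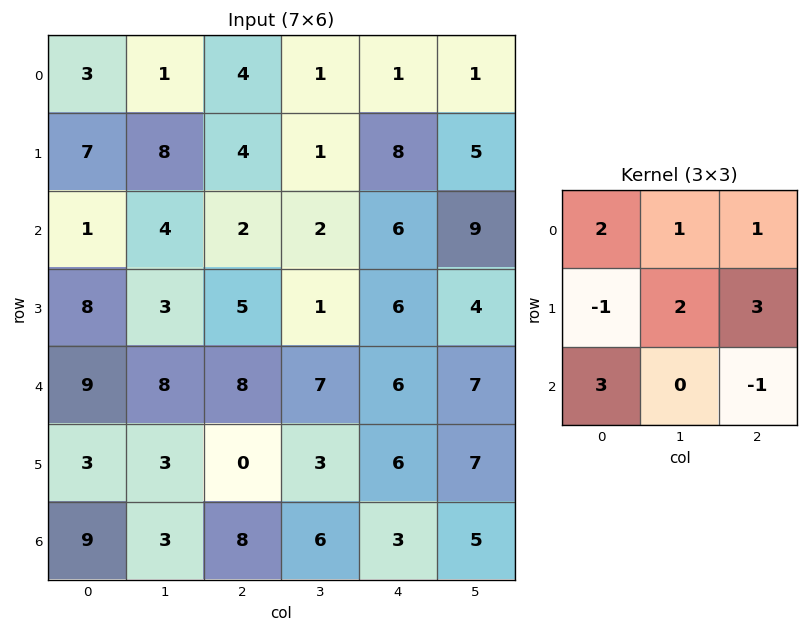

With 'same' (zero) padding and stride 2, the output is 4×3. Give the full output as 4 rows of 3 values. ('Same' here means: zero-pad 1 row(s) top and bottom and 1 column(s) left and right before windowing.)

1 33 2
26 35 51
50 47 40
33 40 34

Output[0,0]: The receptive field on the zero-padded input at this output position is [0 0 0 / 0 3 1 / 0 7 8]. Elementwise product with the kernel and sum: 0·2 + 0·1 + 0·1 + 0·-1 + 3·2 + 1·3 + 0·3 + 8·-1.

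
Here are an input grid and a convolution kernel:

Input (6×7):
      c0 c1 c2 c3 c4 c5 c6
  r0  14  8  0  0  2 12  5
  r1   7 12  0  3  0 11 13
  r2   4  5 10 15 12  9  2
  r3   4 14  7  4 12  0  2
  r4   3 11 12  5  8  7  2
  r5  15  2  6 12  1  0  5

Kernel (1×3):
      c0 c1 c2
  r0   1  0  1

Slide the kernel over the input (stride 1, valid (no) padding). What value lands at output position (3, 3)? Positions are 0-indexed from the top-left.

4

The receptive field on the input at this output position is [4 12 0]. Elementwise product with the kernel and sum: 4·1 + 0·1.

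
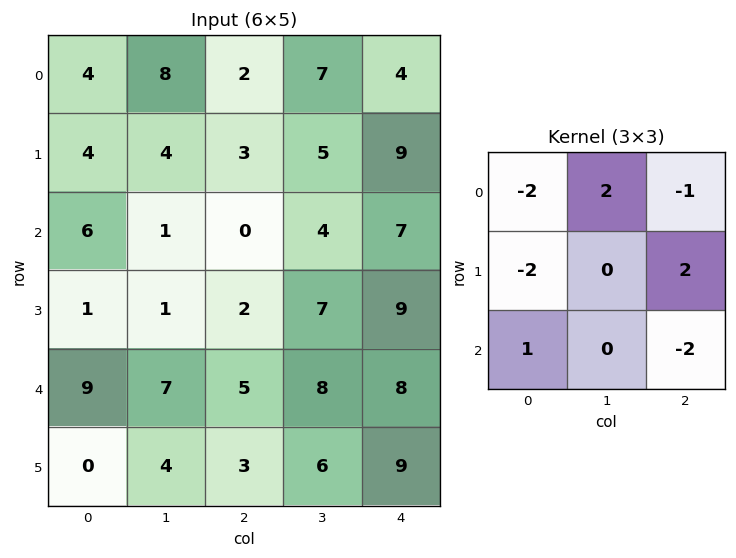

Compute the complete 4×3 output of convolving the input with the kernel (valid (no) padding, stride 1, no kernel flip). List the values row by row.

Output[0,0]: The receptive field on the input at this output position is [4 8 2 / 4 4 3 / 6 1 0]. Elementwise product with the kernel and sum: 4·-2 + 8·2 + 2·-1 + 4·-2 + 3·2 + 6·1 + 0·-2.

10 -24 4
-18 -14 -7
-9 -3 4
-16 -11 -8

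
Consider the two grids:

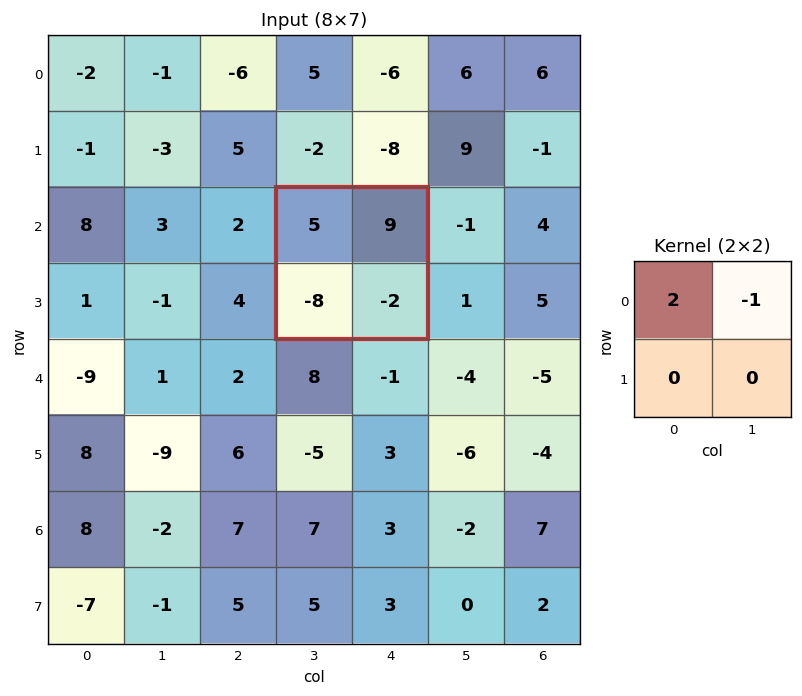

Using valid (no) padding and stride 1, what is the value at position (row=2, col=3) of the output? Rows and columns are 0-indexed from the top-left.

The receptive field on the input at this output position is [5 9 / -8 -2]. Elementwise product with the kernel and sum: 5·2 + 9·-1.

1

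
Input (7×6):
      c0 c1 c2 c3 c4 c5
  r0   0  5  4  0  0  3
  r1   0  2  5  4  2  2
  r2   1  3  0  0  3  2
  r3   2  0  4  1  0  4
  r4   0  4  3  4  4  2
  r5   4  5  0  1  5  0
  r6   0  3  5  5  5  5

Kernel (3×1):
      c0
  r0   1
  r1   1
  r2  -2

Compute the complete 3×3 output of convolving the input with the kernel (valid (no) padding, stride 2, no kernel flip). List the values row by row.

Output[0,0]: The receptive field on the input at this output position is [0 / 0 / 1]. Elementwise product with the kernel and sum: 0·1 + 0·1 + 1·-2.
Output[0,1]: The receptive field on the input at this output position is [4 / 5 / 0]. Elementwise product with the kernel and sum: 4·1 + 5·1 + 0·-2.

-2 9 -4
3 -2 -5
4 -7 -1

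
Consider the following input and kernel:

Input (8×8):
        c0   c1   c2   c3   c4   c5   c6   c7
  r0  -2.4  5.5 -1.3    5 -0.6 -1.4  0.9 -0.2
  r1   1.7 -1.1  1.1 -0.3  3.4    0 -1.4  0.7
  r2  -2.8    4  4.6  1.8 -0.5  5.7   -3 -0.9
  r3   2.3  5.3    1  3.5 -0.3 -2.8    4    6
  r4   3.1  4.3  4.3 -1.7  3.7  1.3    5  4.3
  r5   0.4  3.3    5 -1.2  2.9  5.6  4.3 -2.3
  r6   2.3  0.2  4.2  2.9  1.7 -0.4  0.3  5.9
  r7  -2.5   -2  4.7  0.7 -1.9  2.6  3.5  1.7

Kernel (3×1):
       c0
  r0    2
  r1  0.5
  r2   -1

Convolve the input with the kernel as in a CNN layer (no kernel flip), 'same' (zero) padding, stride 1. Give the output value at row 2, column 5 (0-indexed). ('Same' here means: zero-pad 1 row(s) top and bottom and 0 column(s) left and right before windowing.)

5.65

The receptive field on the zero-padded input at this output position is [0 / 5.7 / -2.8]. Elementwise product with the kernel and sum: 0·2 + 5.7·0.5 + -2.8·-1.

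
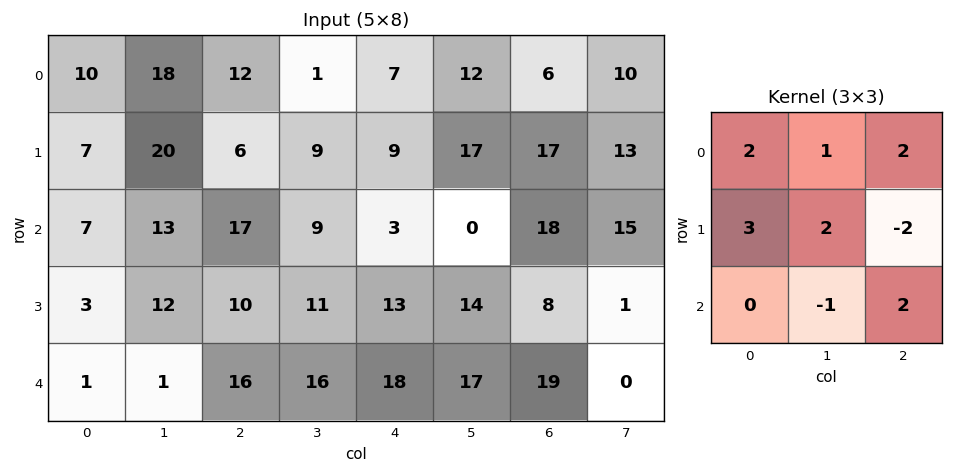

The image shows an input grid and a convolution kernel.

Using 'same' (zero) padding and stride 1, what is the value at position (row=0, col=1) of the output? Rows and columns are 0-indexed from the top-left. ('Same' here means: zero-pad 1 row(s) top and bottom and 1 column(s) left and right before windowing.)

The receptive field on the zero-padded input at this output position is [0 0 0 / 10 18 12 / 7 20 6]. Elementwise product with the kernel and sum: 0·2 + 0·1 + 0·2 + 10·3 + 18·2 + 12·-2 + 20·-1 + 6·2.

34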